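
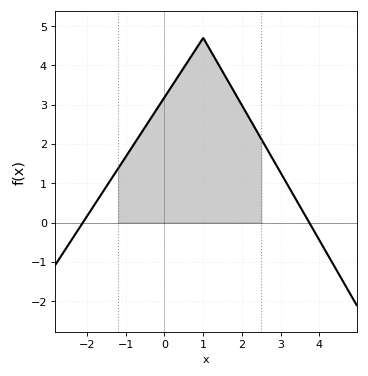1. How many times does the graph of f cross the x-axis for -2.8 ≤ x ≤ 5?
2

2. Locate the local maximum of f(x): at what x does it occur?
1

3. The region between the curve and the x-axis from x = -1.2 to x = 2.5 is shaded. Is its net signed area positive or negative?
positive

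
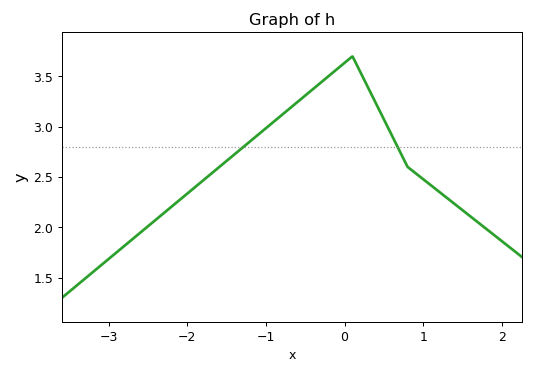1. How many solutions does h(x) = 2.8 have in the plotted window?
2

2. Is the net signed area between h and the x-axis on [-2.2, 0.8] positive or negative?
positive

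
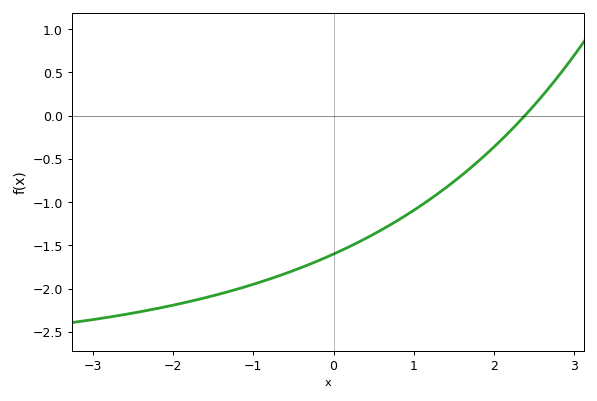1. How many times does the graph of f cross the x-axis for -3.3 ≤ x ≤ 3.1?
1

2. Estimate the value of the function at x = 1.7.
-0.6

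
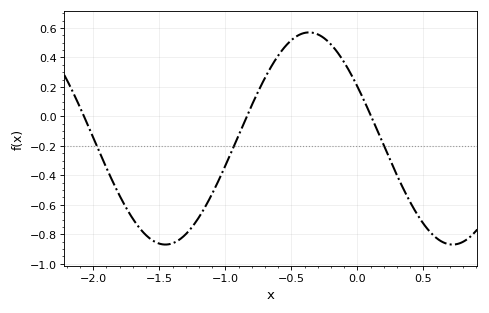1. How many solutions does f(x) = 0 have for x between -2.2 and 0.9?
3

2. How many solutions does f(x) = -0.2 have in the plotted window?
3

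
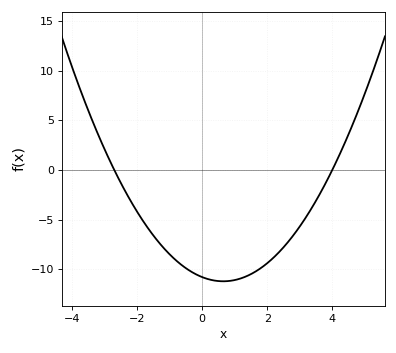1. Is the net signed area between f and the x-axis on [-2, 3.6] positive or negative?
negative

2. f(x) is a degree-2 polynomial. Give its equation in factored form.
y = 1(x + 2.7)(x - 4)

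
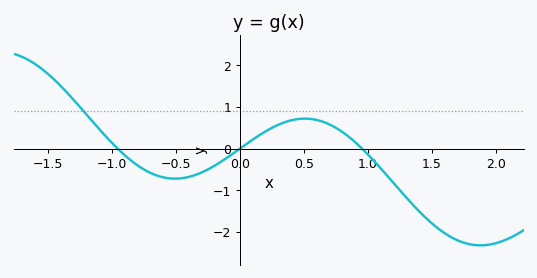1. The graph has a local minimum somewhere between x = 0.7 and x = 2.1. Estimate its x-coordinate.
1.88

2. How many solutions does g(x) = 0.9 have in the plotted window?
1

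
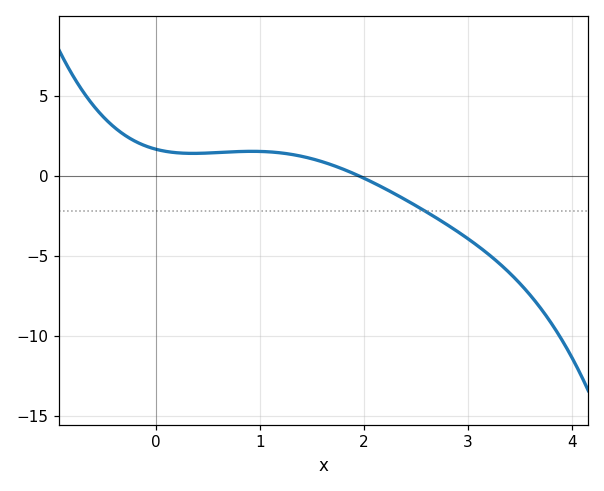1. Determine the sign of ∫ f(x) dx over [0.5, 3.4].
negative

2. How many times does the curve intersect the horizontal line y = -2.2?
1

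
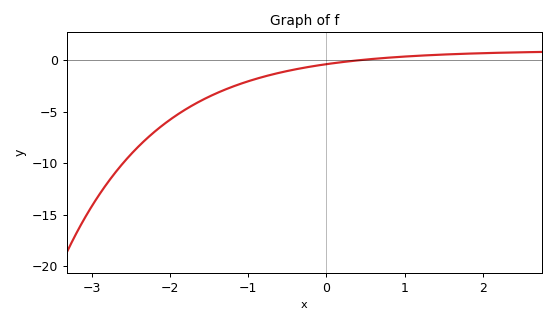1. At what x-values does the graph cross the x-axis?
0.402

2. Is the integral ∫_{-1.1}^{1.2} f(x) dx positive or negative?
negative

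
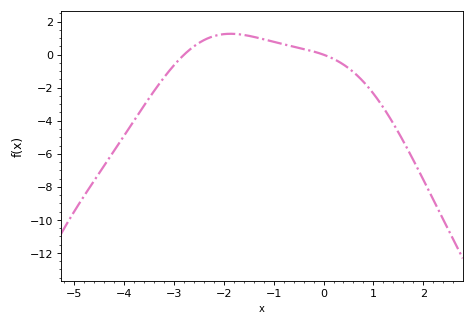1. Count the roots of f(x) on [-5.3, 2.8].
2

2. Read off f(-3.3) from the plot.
-1.8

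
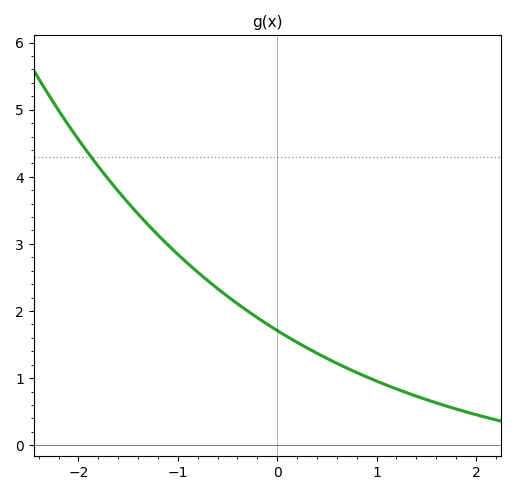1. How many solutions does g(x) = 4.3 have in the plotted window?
1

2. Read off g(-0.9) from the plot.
2.7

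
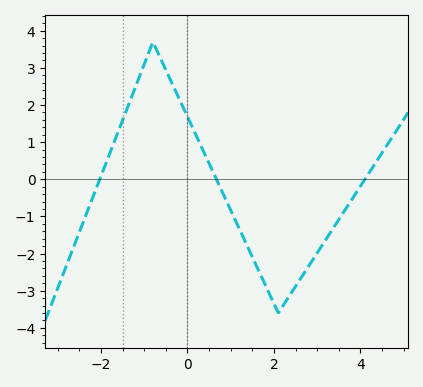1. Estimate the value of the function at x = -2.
0.085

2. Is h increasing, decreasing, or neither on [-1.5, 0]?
neither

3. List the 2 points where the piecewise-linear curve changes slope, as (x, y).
(-0.8, 3.7); (2.1, -3.6)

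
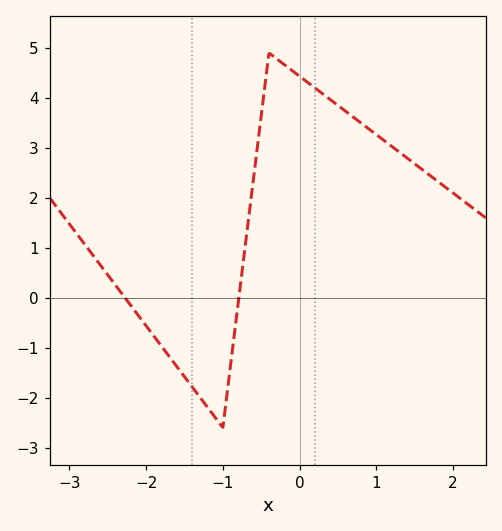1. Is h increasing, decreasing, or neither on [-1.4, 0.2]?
neither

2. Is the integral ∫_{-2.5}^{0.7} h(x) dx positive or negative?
positive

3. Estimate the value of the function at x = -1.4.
-1.78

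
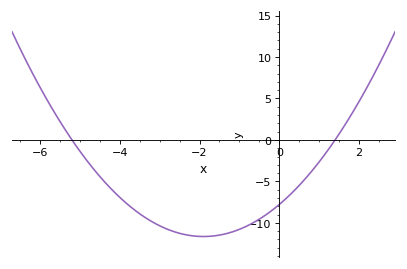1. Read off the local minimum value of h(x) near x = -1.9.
-11.5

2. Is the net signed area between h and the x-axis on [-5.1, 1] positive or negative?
negative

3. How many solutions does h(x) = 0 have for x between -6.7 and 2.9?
2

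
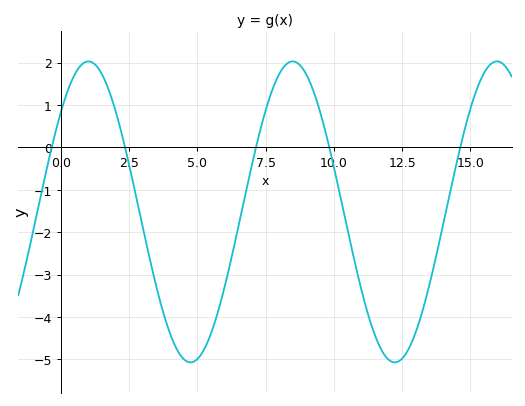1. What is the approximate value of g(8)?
1.7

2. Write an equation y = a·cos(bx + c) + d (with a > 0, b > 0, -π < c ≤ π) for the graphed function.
y = 3.55cos(0.84x - 0.85) - 1.52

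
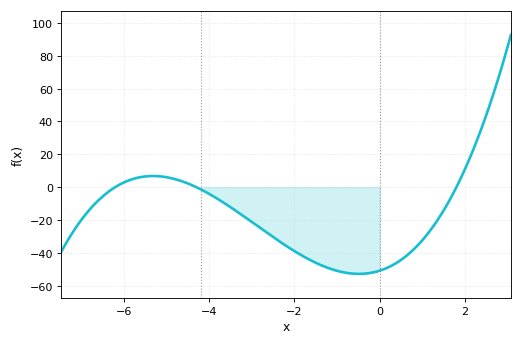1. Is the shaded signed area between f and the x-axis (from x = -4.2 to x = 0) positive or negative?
negative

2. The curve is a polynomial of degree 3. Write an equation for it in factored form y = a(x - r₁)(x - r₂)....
y = 1.06(x + 6.2)(x + 4.3)(x - 1.8)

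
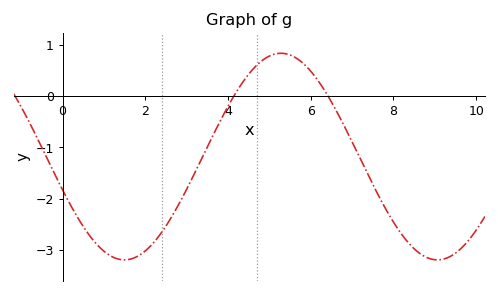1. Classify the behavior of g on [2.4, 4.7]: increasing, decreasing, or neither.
increasing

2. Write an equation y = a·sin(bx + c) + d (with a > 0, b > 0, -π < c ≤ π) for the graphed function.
y = 2.01sin(0.83x - 2.8) - 1.18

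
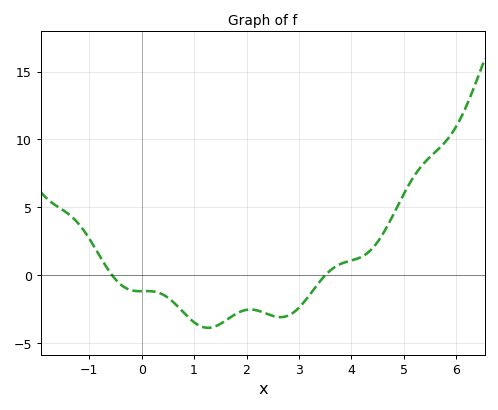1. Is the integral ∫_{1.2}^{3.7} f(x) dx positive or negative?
negative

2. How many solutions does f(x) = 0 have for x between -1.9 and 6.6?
2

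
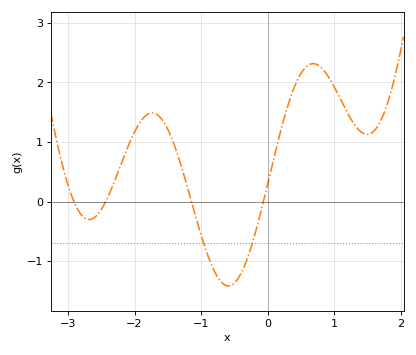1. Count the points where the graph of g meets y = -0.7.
2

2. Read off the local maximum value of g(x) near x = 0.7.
2.32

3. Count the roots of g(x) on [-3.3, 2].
4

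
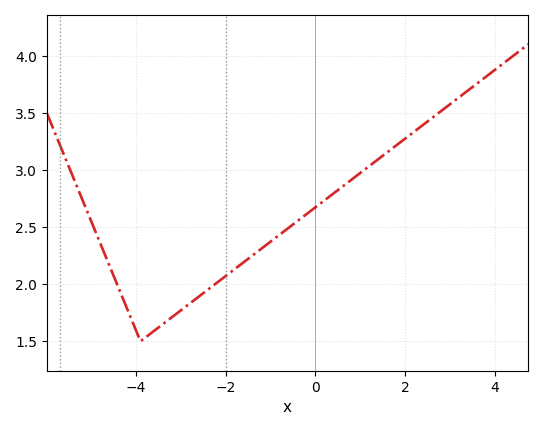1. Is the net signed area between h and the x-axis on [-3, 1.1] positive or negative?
positive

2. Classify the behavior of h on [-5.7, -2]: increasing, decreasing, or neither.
neither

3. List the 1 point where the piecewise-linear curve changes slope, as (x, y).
(-3.9, 1.5)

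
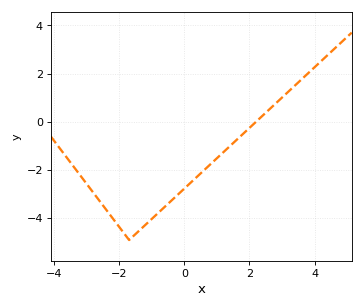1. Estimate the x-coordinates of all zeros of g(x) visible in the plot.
2.2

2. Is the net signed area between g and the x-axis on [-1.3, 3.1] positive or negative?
negative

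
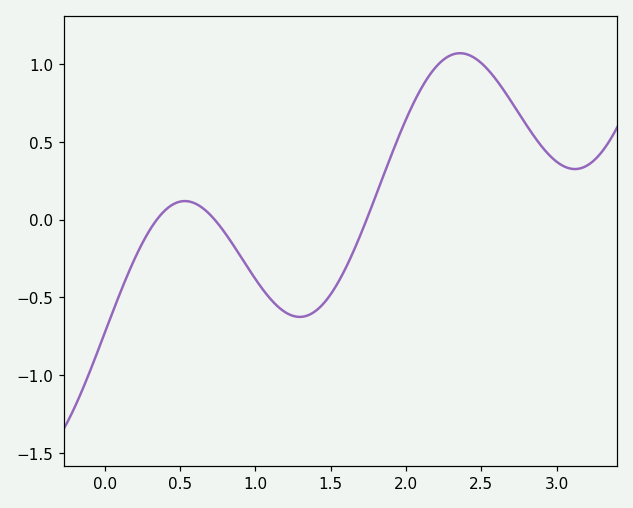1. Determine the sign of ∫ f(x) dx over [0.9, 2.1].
negative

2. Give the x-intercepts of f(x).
0.35, 0.75, 1.75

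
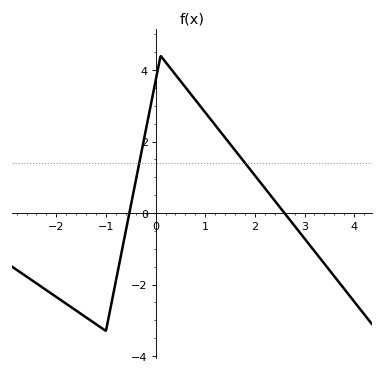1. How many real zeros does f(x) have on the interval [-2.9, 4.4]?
2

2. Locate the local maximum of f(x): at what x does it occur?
0.1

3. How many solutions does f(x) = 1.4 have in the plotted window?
2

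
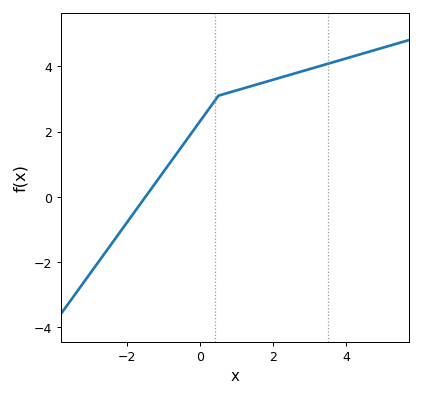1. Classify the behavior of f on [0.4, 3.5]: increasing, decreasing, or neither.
increasing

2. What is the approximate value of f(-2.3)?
-1.23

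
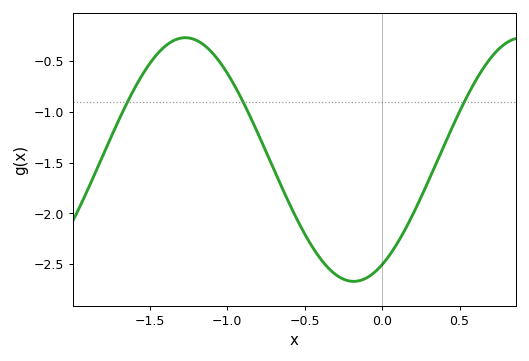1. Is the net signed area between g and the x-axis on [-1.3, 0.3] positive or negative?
negative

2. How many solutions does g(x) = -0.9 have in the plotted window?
3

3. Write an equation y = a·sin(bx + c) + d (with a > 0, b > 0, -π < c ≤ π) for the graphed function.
y = 1.2sin(2.89x - 1.04) - 1.47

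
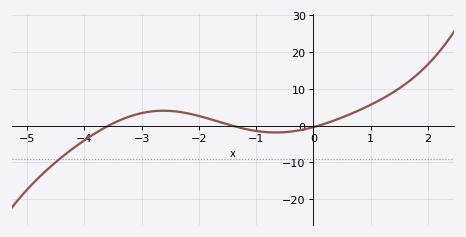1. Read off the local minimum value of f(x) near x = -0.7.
-1.86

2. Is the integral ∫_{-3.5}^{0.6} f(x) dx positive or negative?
positive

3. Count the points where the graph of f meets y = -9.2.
1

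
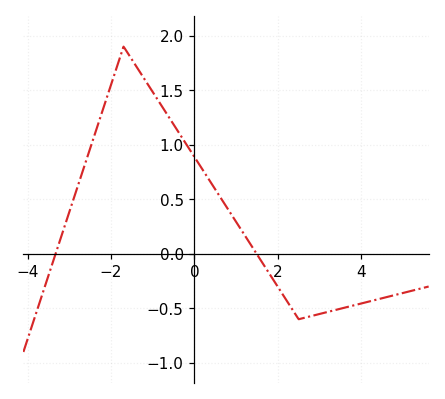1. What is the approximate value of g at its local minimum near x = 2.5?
-0.6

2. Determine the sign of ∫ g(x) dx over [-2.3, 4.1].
positive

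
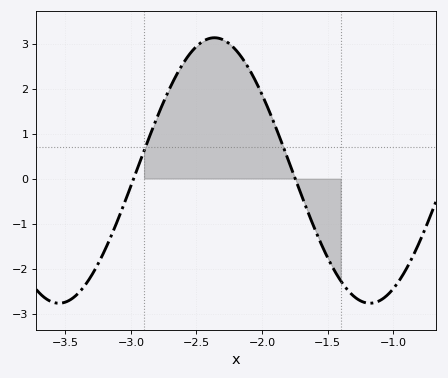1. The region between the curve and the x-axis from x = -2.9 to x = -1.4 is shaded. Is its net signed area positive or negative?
positive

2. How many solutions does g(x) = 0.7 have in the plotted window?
2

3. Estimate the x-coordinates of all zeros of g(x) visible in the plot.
-3, -1.75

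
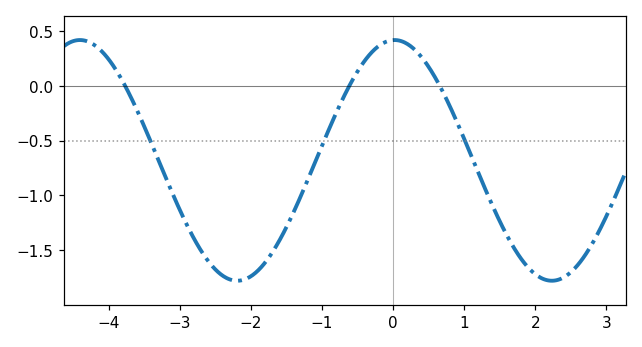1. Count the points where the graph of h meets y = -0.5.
3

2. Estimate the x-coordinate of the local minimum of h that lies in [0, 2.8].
2.23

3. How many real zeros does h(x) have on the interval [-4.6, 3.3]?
3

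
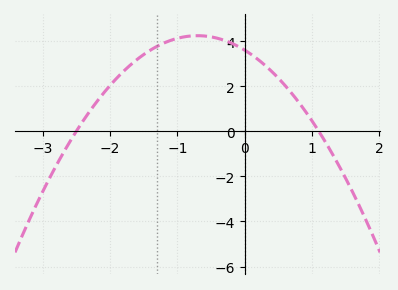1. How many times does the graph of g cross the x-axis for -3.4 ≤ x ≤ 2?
2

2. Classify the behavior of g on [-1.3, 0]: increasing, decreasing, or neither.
neither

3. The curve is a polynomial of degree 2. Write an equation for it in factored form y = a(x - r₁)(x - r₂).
y = -1.31(x + 2.5)(x - 1.1)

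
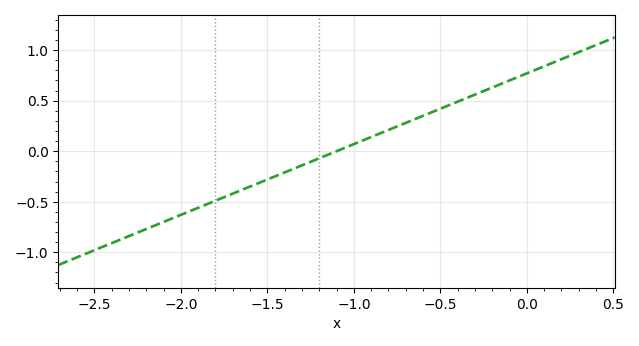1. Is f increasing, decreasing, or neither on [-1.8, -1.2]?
increasing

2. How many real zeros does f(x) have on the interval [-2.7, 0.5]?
1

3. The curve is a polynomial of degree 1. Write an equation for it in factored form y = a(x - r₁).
y = 0.7(x + 1.1)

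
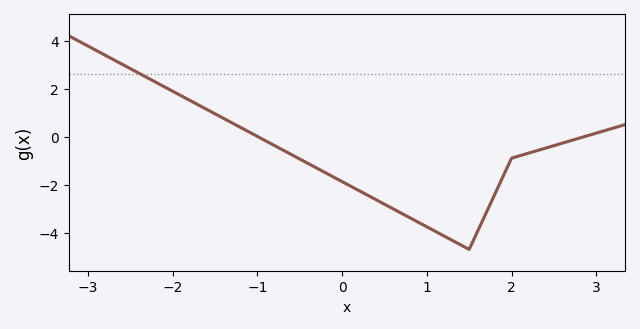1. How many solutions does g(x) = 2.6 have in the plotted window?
1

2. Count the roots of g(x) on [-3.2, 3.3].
2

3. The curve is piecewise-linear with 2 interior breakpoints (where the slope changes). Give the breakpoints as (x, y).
(1.5, -4.7); (2, -0.9)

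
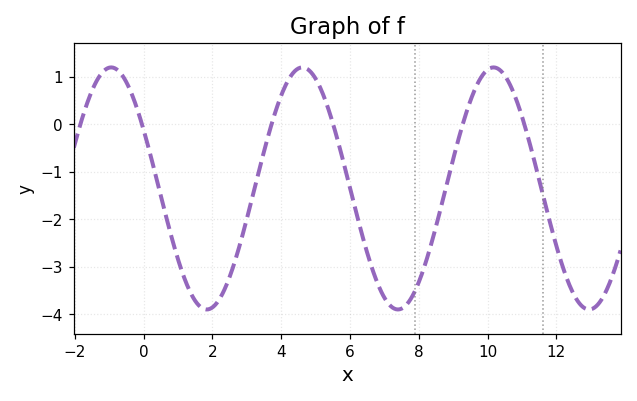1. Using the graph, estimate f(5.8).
-0.767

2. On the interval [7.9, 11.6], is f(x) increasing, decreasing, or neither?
neither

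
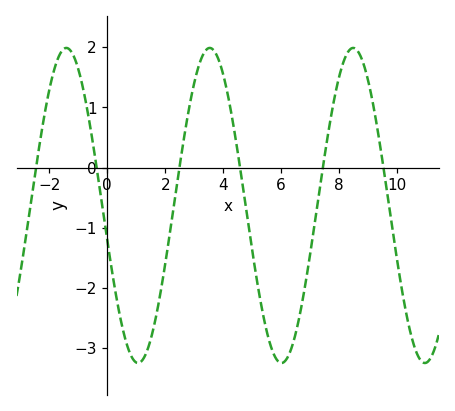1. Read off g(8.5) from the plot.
2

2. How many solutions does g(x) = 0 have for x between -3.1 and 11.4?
6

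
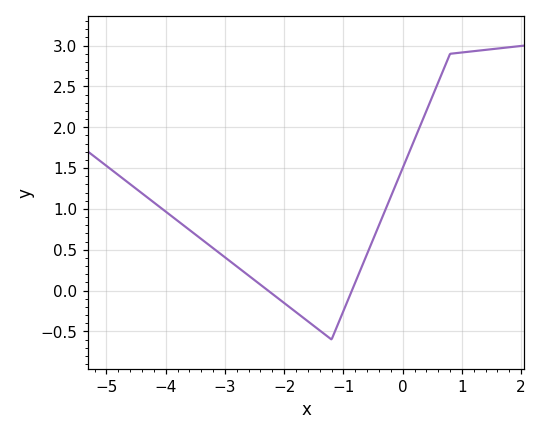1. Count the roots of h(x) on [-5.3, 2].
2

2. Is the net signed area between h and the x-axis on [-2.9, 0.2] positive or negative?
positive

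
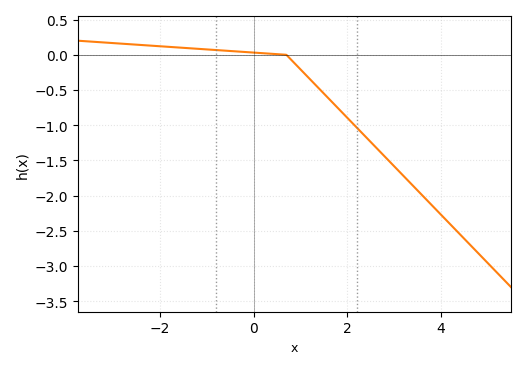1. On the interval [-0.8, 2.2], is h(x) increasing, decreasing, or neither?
decreasing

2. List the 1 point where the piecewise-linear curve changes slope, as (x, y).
(0.7, 0)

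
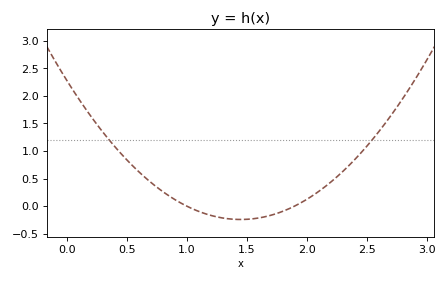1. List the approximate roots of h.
1, 1.9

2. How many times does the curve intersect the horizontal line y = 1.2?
2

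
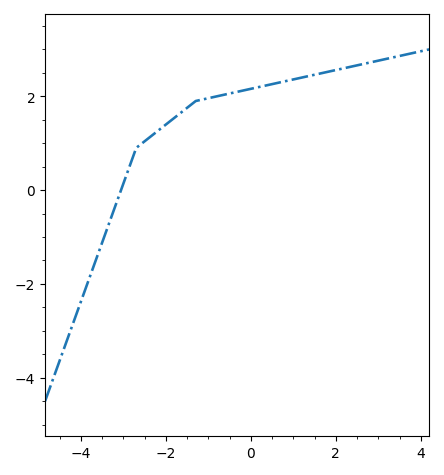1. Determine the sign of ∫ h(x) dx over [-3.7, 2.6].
positive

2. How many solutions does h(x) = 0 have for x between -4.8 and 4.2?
1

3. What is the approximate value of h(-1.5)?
1.76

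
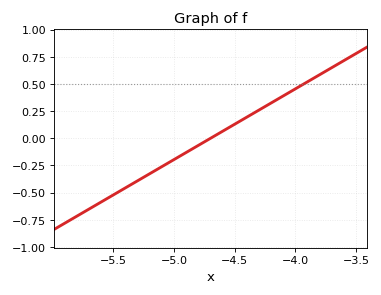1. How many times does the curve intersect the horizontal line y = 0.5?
1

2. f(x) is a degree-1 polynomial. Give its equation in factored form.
y = 0.65(x + 4.7)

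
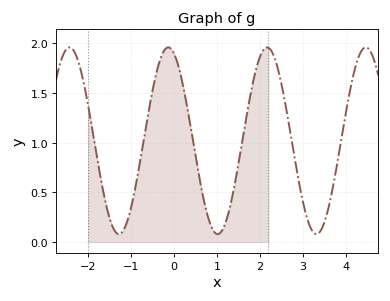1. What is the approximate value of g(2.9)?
0.65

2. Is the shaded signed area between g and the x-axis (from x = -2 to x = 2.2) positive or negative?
positive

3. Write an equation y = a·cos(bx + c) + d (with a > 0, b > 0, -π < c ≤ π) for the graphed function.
y = 0.94cos(2.7x + 0.36) + 1.02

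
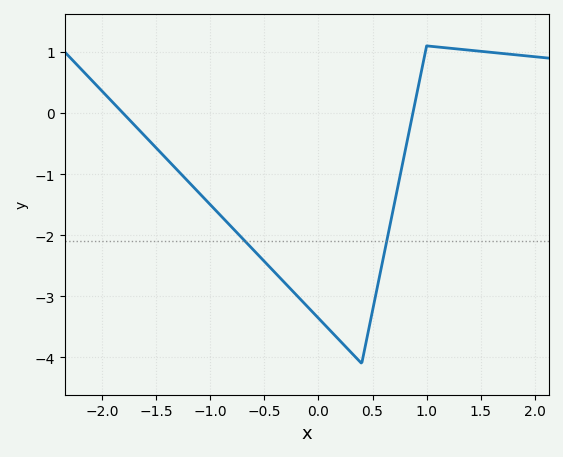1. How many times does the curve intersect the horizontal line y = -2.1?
2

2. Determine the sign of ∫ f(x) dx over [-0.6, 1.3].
negative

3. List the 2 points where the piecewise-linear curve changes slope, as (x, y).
(0.4, -4.1); (1, 1.1)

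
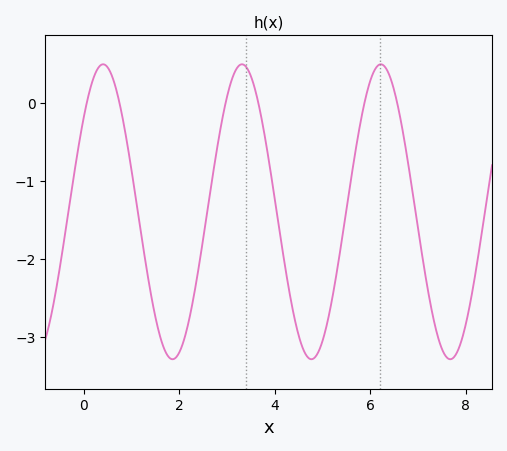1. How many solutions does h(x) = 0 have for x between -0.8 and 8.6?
6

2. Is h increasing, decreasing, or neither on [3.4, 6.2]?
neither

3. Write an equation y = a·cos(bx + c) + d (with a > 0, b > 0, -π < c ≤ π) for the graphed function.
y = 1.89cos(2.16x - 0.88) - 1.4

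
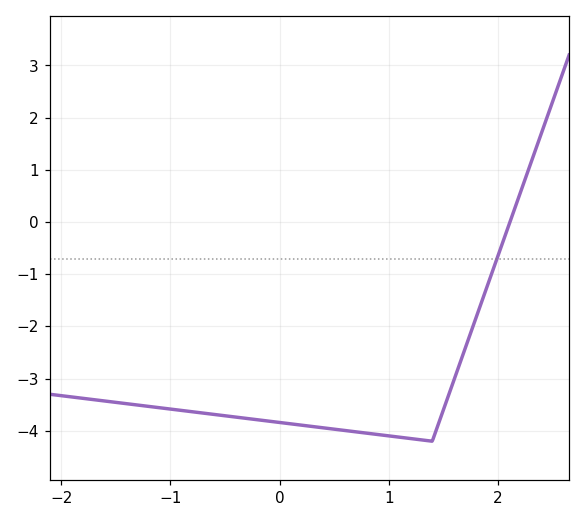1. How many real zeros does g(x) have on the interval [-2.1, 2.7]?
1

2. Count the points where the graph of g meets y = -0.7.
1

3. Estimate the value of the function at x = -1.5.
-3.46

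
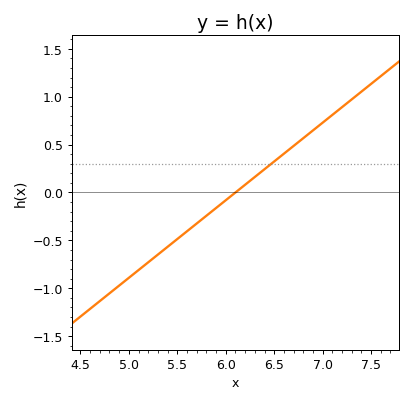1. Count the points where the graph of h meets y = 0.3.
1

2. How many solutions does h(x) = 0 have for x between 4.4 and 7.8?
1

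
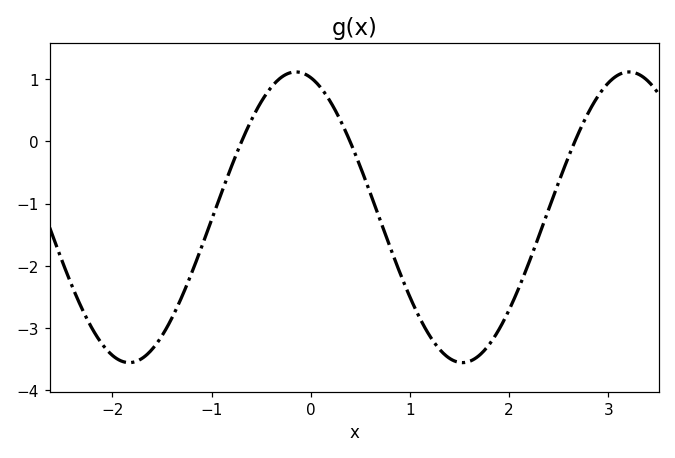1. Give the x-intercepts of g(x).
-0.697, 0.397, 2.66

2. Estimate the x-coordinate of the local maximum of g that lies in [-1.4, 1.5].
-0.151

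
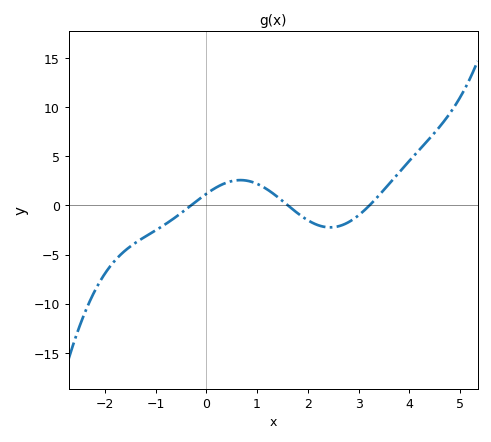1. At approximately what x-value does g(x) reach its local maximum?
0.6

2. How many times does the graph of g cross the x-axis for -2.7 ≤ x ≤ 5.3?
3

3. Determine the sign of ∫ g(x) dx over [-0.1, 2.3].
positive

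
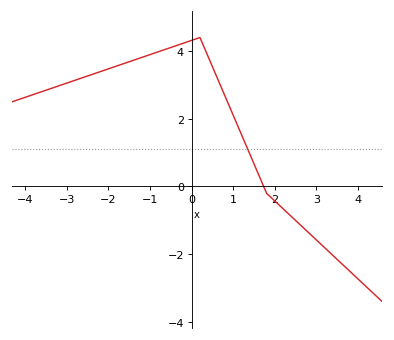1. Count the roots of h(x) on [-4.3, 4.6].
1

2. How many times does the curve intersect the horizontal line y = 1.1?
1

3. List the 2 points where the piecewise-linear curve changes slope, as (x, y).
(0.2, 4.4); (1.8, -0.2)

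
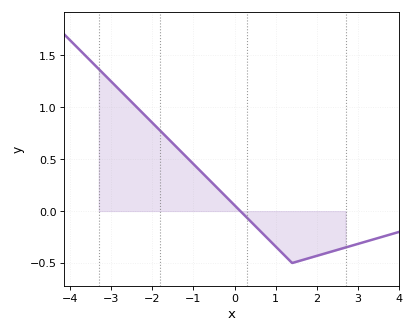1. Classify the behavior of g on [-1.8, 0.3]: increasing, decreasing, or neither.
decreasing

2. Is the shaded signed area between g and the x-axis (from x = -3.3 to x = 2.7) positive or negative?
positive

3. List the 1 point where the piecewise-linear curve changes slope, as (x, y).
(1.4, -0.5)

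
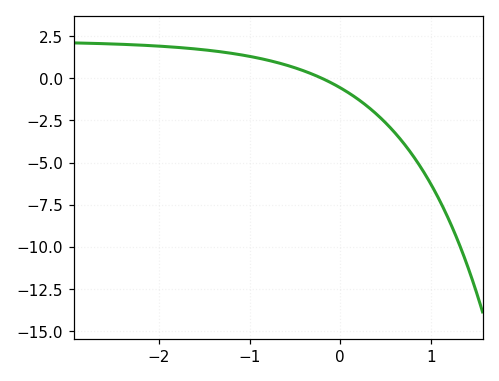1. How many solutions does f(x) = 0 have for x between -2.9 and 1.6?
1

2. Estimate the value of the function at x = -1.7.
1.8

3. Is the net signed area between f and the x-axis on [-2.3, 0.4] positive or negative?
positive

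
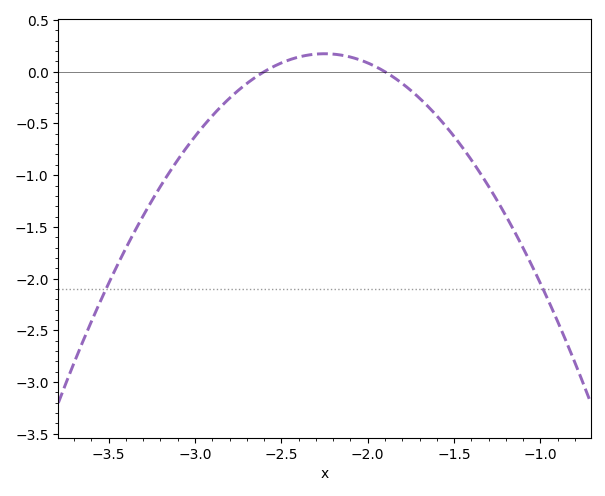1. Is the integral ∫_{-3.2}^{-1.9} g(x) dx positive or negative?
negative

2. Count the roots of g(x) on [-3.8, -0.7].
2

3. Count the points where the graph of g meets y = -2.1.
2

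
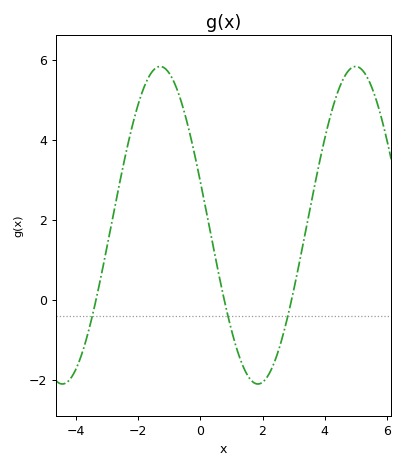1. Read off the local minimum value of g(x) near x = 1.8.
-2.11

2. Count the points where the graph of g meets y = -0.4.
3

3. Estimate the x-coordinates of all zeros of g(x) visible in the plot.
-3.35, 0.768, 2.93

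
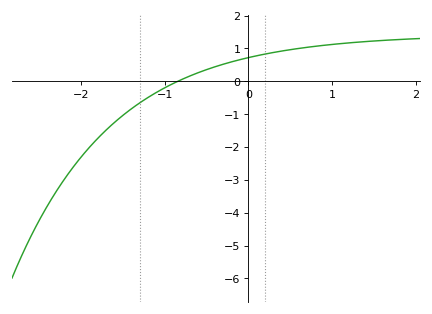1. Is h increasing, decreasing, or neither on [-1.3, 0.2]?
increasing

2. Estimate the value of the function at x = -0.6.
0.262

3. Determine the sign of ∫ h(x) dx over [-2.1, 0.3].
negative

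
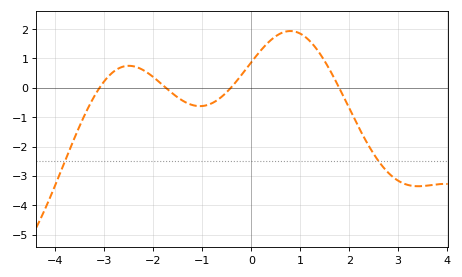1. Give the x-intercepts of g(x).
-3.2, -1.8, -0.4, 1.8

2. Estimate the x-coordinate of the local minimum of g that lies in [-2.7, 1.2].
-1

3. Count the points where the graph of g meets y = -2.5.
2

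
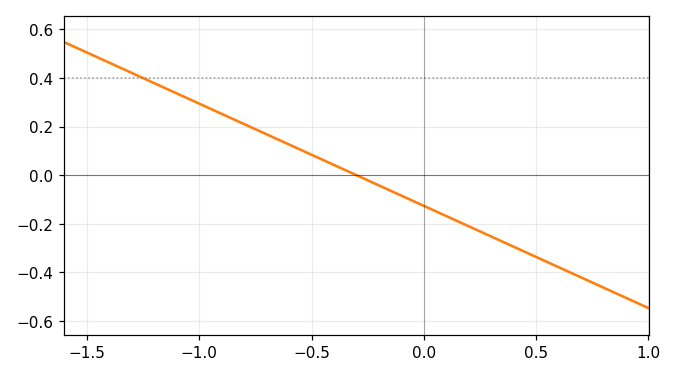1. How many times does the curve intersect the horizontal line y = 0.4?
1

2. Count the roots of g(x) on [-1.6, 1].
1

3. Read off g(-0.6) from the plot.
0.12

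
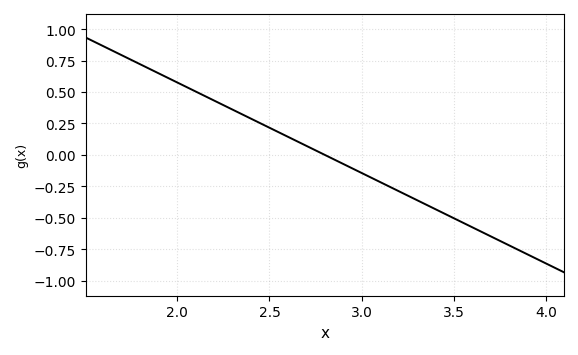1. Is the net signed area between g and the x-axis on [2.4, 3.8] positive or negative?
negative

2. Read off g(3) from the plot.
-0.15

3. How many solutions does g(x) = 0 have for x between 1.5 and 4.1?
1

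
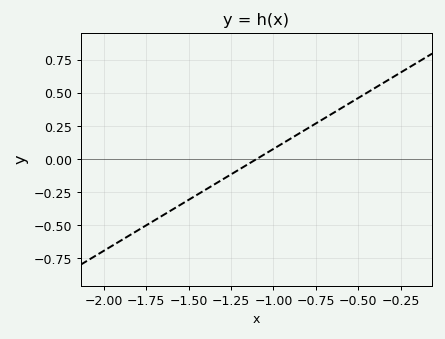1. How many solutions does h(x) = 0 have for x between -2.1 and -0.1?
1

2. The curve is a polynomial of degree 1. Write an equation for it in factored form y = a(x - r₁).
y = 0.77(x + 1.1)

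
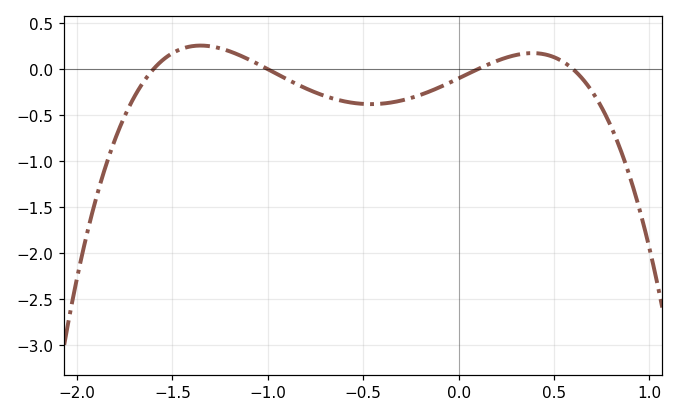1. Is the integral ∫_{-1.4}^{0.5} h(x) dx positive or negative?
negative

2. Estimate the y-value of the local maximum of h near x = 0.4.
0.2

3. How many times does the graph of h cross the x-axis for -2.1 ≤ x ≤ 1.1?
4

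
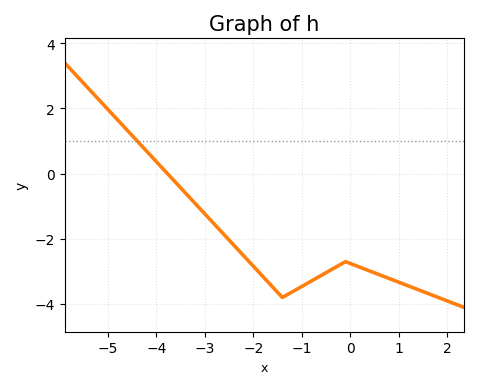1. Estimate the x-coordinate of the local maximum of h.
-0.2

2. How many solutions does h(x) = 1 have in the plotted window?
1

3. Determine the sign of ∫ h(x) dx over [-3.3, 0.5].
negative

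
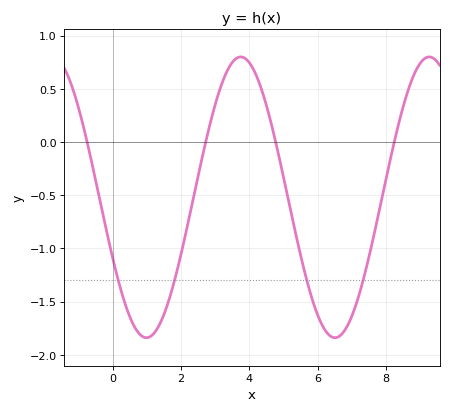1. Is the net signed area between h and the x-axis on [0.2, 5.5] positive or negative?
negative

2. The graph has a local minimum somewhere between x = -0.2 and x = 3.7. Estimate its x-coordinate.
0.989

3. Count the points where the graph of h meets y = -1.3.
4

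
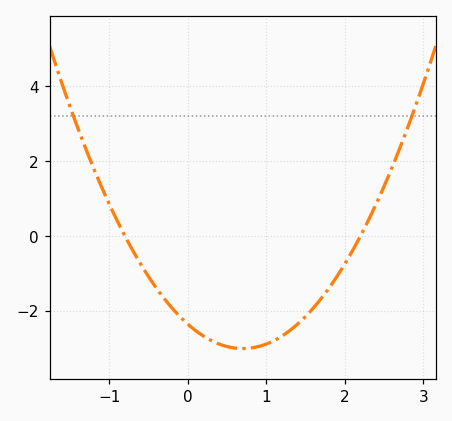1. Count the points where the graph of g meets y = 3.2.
2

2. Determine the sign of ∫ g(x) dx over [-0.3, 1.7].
negative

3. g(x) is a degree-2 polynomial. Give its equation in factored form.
y = 1.34(x + 0.8)(x - 2.2)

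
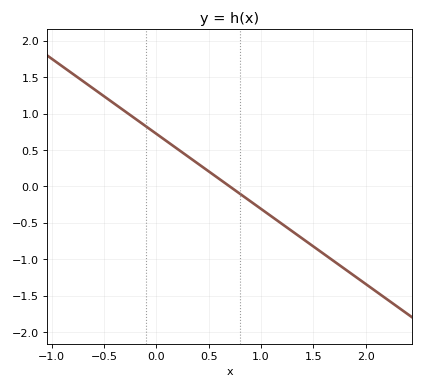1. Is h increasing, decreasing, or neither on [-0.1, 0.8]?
decreasing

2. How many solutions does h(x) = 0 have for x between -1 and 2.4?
1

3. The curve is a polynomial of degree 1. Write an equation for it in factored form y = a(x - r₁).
y = -1.03(x - 0.7)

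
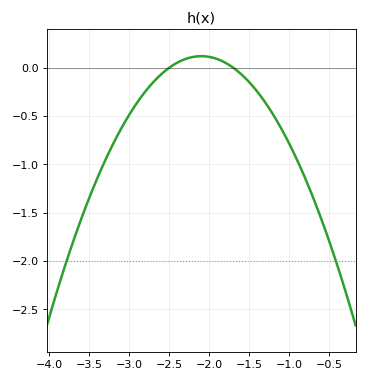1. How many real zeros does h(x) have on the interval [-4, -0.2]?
2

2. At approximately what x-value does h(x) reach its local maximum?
-2.1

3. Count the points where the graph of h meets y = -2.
2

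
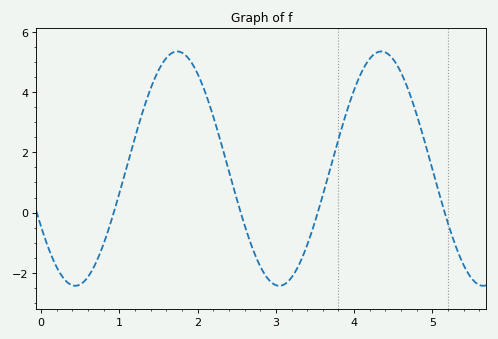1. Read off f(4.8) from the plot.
3.2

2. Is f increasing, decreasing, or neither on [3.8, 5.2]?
neither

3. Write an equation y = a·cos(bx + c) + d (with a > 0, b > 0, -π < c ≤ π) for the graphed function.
y = 3.89cos(2.4x + 2.1) + 1.46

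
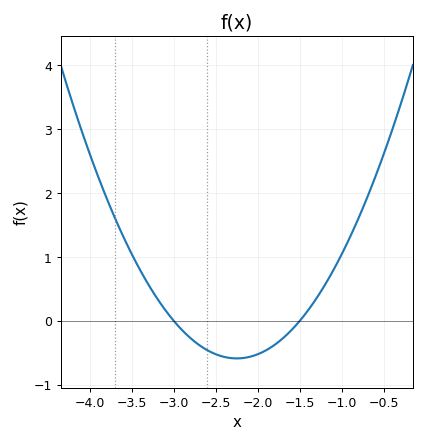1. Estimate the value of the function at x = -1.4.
0.2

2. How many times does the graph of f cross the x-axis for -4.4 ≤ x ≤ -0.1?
2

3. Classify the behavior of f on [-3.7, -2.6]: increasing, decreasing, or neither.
decreasing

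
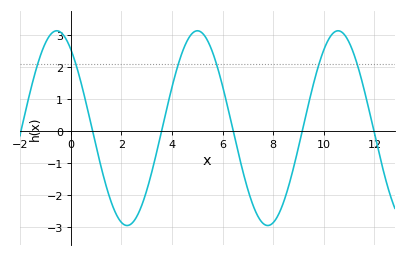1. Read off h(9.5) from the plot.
1.19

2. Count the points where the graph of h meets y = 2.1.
6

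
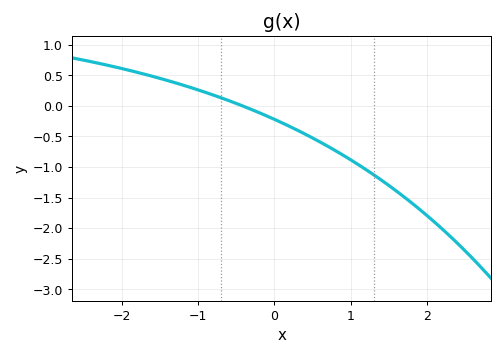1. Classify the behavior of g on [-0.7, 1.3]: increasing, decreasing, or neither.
decreasing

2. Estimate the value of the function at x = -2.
0.612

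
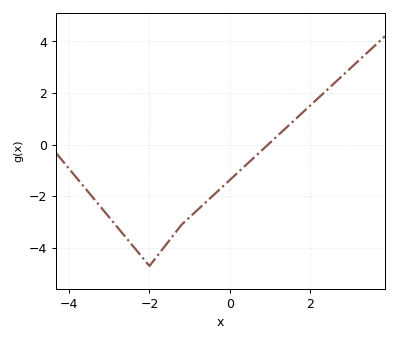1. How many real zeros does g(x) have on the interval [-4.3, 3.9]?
1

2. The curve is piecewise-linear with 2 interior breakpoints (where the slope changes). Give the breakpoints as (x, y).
(-2, -4.7); (-1.2, -3.1)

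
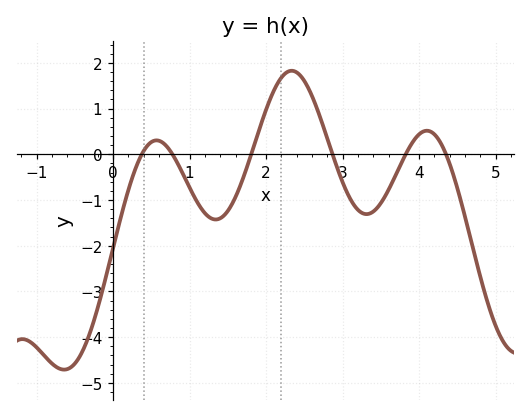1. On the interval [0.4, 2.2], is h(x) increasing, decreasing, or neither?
neither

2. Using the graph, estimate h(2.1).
1.39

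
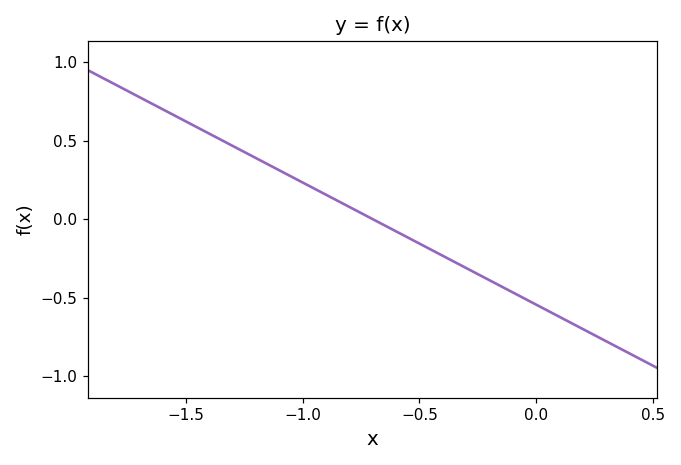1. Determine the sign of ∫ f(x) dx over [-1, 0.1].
negative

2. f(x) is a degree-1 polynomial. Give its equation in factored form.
y = -0.78(x + 0.7)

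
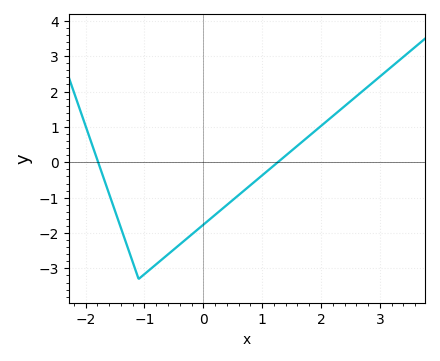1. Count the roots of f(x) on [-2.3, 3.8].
2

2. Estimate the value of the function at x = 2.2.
1.3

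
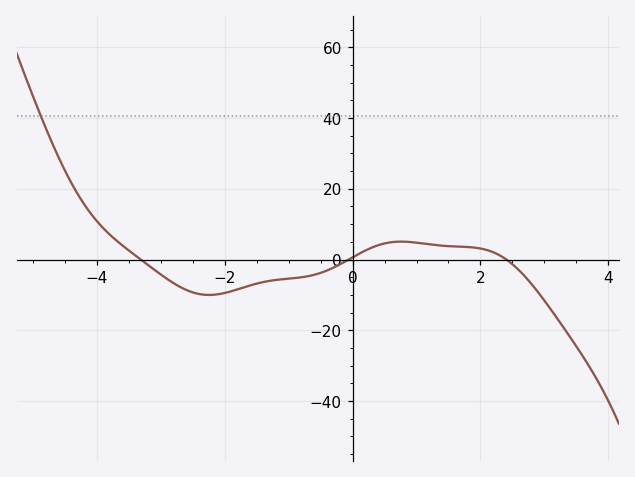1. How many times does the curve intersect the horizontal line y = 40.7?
1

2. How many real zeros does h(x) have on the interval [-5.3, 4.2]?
3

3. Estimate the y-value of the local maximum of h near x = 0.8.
6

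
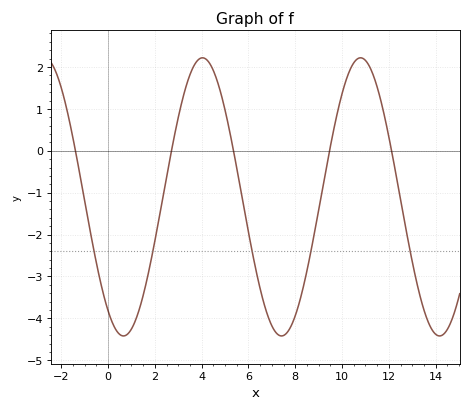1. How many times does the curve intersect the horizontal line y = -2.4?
5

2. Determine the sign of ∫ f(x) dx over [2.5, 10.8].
negative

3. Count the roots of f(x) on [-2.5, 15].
5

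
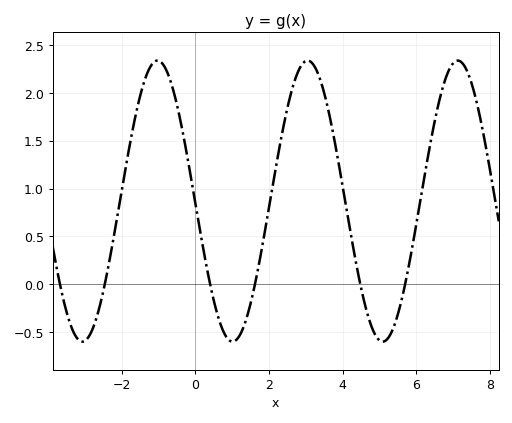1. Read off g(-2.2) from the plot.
0.54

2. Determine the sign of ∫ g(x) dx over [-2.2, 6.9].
positive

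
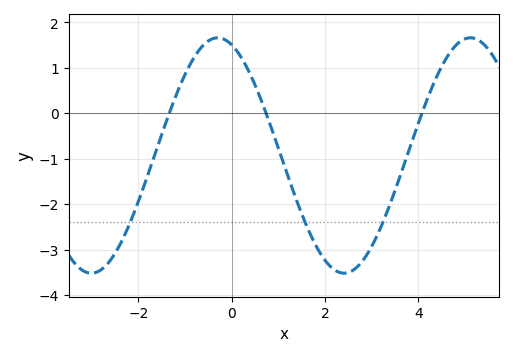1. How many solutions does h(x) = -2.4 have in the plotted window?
3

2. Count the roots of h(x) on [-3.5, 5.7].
3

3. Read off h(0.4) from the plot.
0.848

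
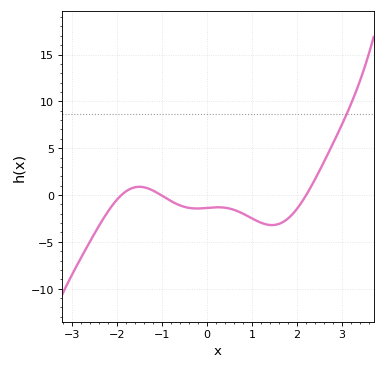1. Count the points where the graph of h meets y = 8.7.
1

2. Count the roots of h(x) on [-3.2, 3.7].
3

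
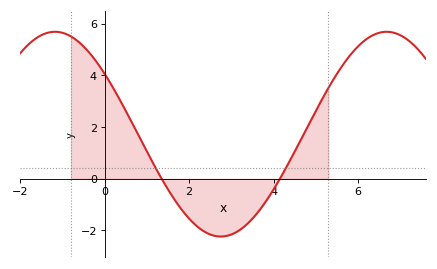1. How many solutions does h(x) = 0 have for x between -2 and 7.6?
2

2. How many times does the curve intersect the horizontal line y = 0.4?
2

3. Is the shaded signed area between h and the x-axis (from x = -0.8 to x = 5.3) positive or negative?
positive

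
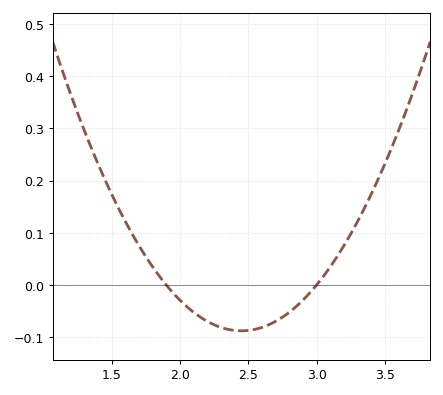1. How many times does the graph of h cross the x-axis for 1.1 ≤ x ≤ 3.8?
2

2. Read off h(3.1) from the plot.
0.035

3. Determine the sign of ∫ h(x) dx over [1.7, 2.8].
negative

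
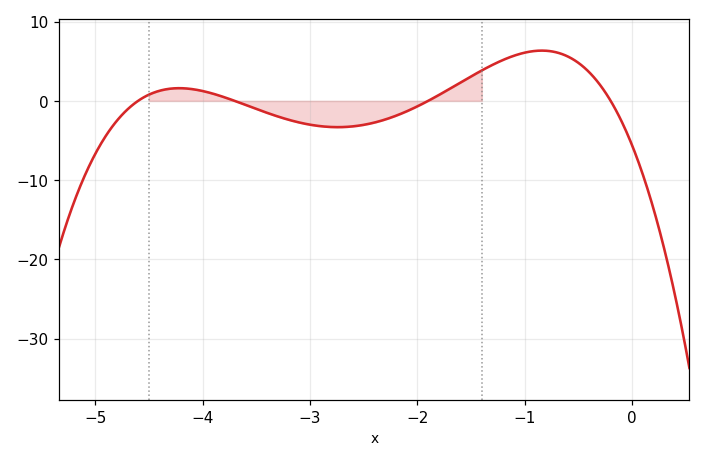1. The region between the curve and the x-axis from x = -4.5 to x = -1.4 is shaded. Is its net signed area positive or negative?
negative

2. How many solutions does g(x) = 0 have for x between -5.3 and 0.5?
4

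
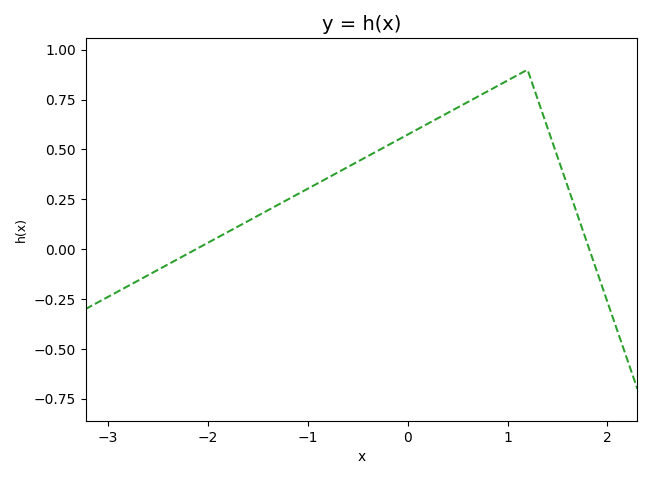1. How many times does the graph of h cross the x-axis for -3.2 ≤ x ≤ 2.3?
2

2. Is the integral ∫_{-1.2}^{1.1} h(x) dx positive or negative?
positive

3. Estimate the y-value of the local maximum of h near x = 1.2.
0.9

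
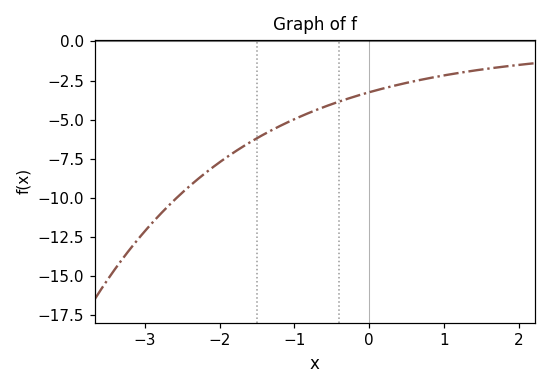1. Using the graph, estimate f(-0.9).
-4.8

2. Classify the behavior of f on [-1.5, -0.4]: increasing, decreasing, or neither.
increasing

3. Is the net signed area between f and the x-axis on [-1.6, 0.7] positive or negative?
negative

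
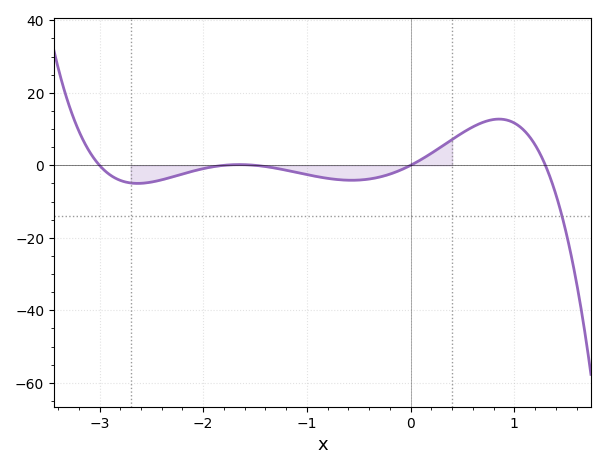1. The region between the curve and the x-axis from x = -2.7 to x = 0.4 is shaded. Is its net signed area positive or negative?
negative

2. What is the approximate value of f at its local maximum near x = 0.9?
12.7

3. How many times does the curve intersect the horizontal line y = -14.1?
1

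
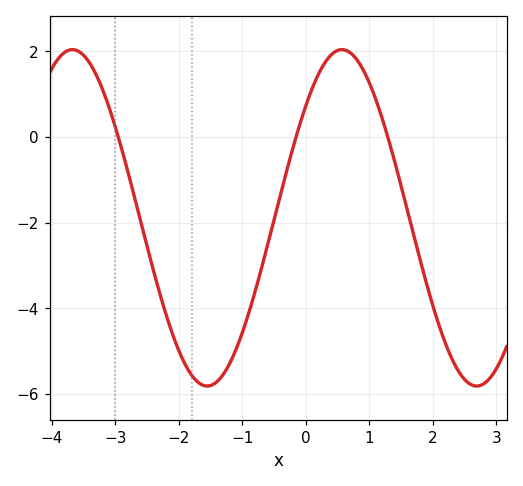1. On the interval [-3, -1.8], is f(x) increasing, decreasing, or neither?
decreasing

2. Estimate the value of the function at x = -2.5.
-2.6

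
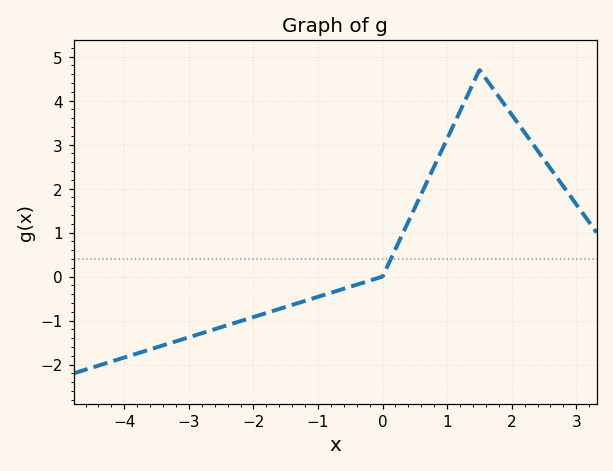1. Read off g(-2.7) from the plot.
-1.24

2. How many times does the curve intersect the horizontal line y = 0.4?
1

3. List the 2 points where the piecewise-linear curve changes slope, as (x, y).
(0, 0); (1.5, 4.7)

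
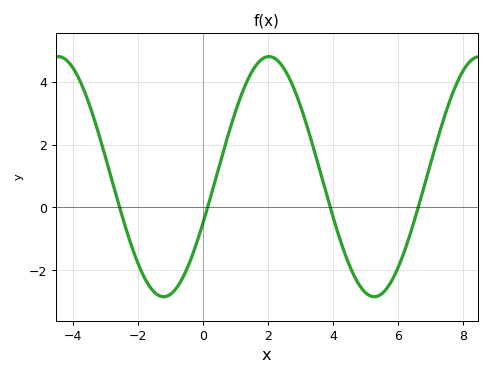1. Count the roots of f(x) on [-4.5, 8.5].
4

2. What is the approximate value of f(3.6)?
1.2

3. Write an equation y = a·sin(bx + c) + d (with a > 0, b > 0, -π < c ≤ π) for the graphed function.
y = 3.82sin(0.97x - 0.4) + 0.98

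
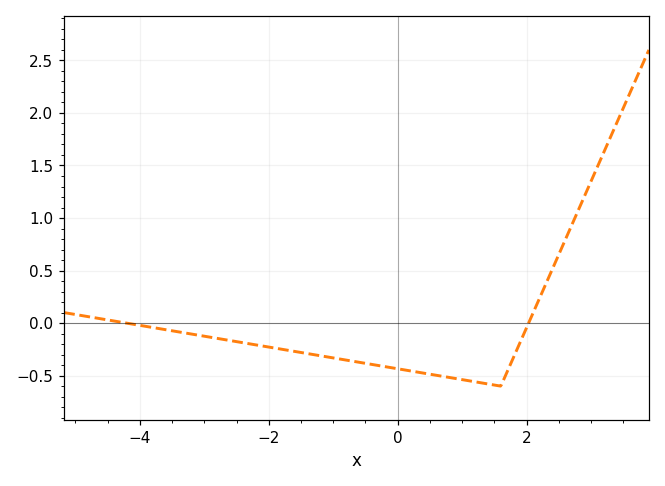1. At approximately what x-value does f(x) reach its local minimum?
1.6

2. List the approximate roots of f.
-4.2, 2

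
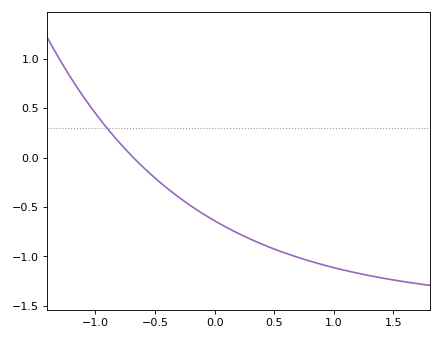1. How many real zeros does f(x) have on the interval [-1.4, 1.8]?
1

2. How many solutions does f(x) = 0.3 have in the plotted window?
1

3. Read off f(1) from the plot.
-1.1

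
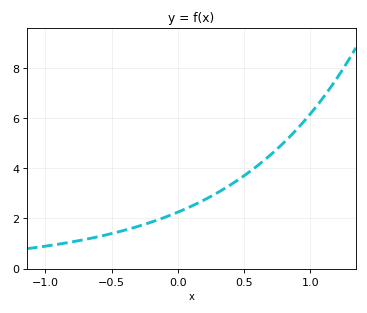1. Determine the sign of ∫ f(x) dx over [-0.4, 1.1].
positive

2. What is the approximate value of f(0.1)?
2.4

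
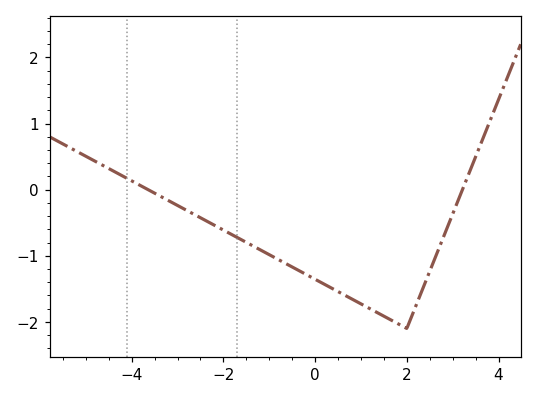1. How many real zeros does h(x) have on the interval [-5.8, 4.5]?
2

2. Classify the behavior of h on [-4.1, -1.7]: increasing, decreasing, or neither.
decreasing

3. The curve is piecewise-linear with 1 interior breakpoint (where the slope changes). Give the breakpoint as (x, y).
(2, -2.1)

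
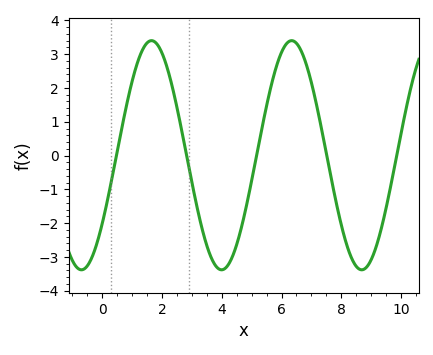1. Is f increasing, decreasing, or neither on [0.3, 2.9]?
neither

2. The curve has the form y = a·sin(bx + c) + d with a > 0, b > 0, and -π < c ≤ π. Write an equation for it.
y = 3.39sin(1.34x - 0.642) + 0.01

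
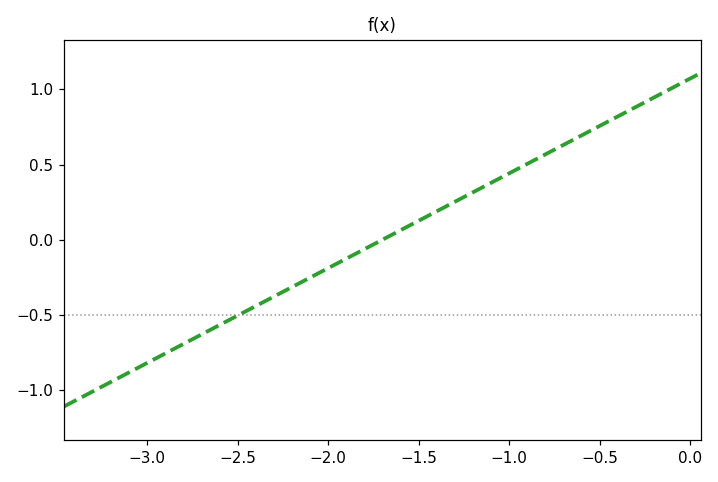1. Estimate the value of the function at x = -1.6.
0.063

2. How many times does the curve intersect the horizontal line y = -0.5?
1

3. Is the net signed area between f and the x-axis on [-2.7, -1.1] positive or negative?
negative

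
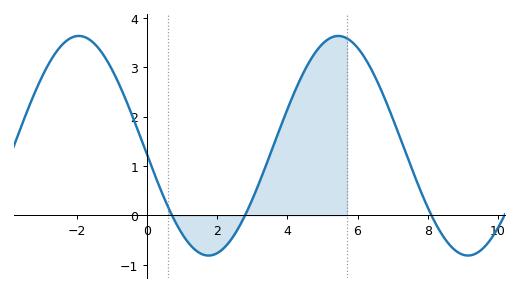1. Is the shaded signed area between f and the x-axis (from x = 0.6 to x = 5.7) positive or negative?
positive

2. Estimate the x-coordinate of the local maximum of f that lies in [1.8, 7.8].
5.4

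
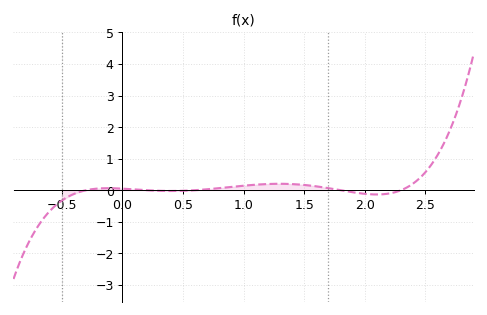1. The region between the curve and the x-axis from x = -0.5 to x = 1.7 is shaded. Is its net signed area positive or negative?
positive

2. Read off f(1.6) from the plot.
0.123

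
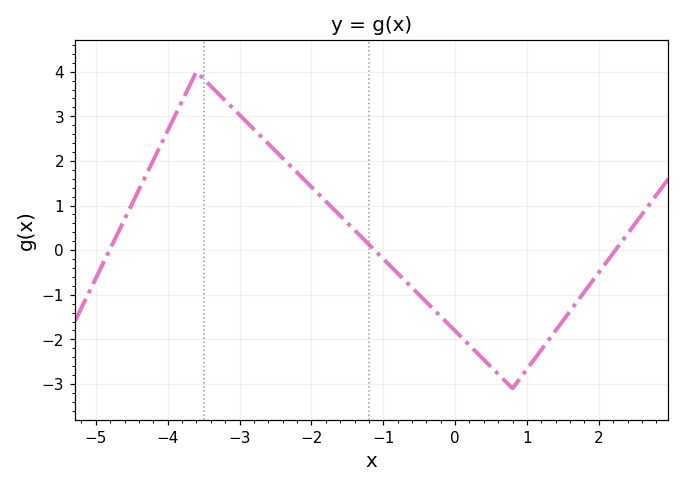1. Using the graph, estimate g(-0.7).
-0.68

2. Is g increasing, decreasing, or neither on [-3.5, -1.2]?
decreasing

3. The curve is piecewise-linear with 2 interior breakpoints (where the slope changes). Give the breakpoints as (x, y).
(-3.6, 4); (0.8, -3.1)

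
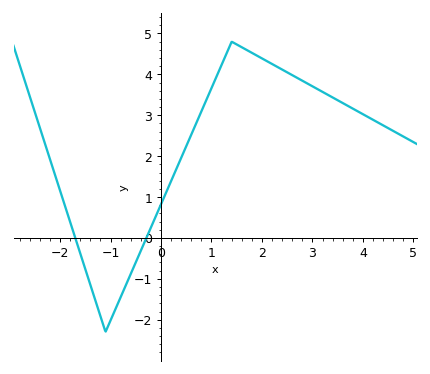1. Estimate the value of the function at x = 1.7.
4.6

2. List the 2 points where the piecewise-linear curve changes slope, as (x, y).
(-1.1, -2.3); (1.4, 4.8)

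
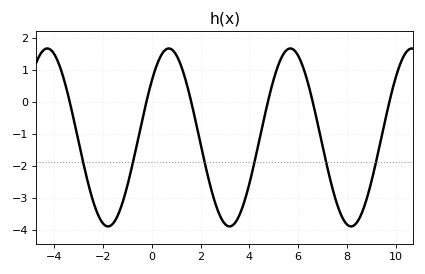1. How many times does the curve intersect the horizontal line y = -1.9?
6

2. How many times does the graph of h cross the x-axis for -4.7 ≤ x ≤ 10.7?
6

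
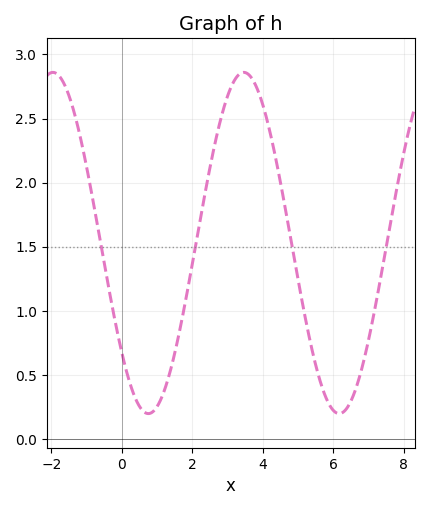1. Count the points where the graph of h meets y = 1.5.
4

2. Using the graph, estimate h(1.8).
1.05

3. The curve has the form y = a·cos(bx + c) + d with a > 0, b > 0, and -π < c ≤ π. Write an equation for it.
y = 1.33cos(1.2x + 2.3) + 1.53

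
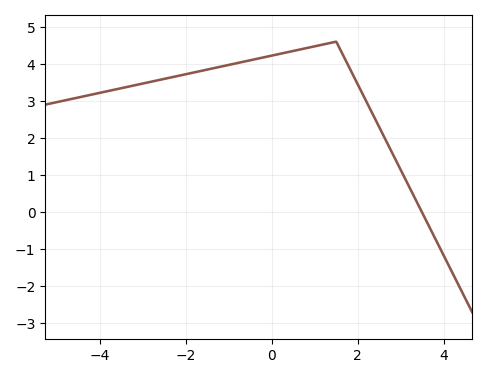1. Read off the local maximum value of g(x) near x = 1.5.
4.6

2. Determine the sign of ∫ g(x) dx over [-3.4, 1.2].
positive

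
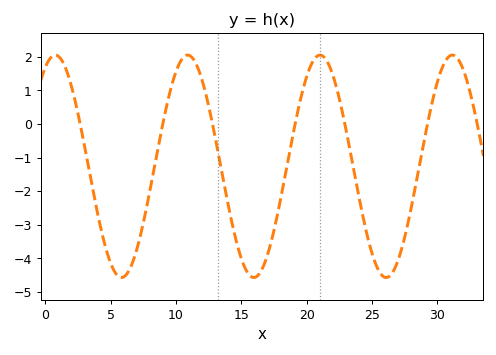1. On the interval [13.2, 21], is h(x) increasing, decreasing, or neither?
neither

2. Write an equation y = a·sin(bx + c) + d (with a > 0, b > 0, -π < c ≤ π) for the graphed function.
y = 3.31sin(0.62x + 1.1) - 1.26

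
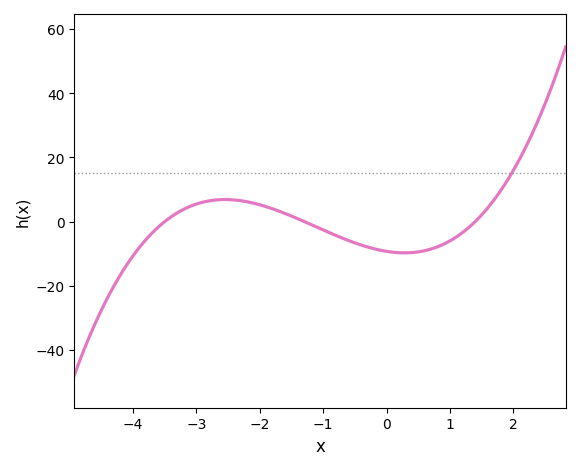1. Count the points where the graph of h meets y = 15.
1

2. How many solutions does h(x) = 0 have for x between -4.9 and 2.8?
3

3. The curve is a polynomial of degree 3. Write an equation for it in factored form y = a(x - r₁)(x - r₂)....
y = 1.46(x + 3.5)(x + 1.3)(x - 1.4)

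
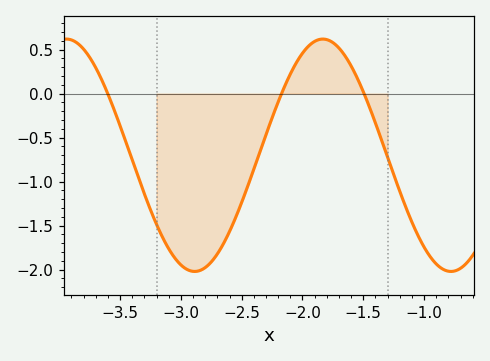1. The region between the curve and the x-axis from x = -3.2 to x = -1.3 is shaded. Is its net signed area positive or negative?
negative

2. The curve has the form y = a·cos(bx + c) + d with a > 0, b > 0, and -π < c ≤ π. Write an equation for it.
y = 1.32cos(3x - 0.82) - 0.7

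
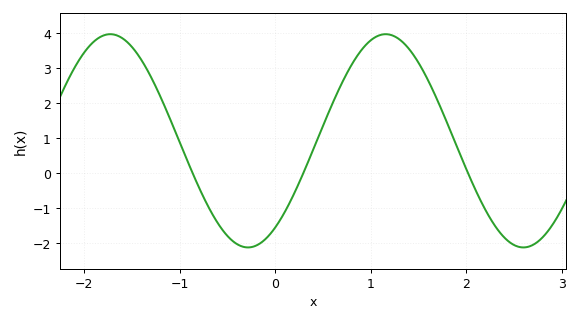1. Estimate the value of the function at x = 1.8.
1.43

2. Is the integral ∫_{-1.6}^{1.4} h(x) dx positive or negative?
positive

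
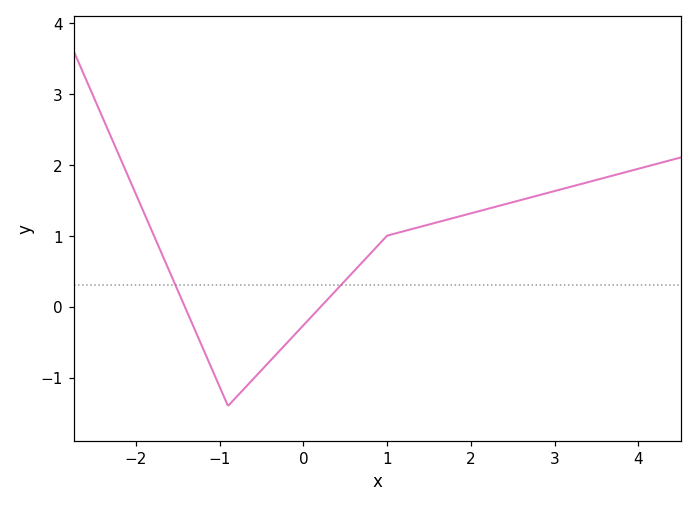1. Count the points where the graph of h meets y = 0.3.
2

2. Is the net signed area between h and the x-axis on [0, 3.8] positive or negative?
positive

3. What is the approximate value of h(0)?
-0.3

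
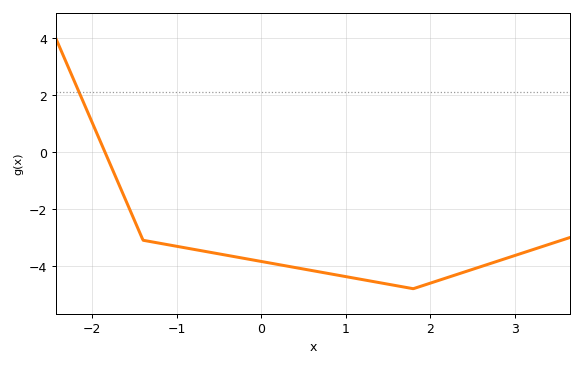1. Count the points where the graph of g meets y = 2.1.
1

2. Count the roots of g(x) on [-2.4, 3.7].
1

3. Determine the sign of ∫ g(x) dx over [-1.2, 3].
negative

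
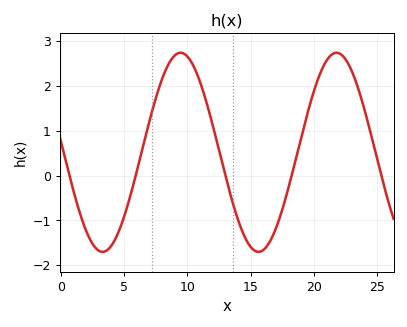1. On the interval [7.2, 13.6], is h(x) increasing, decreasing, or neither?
neither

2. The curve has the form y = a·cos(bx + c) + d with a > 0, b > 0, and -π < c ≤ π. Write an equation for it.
y = 2.22cos(0.51x + 1.5) + 0.52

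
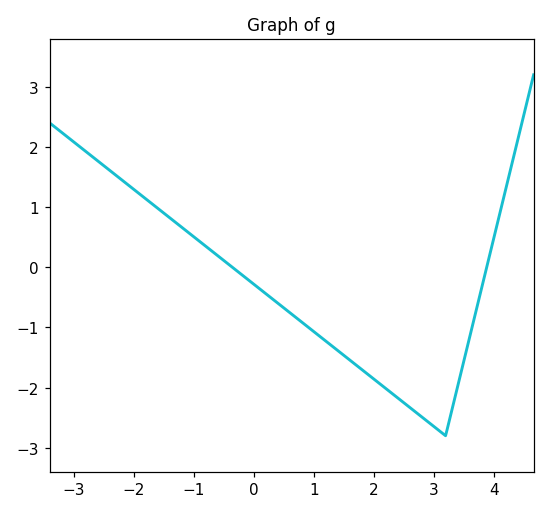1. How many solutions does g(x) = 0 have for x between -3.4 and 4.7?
2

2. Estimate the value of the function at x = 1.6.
-1.54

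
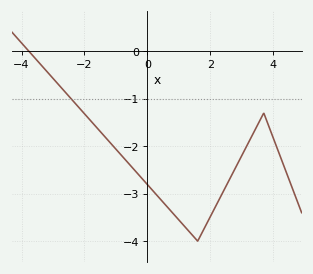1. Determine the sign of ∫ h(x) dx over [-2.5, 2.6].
negative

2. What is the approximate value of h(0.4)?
-3.11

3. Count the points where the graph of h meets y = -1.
1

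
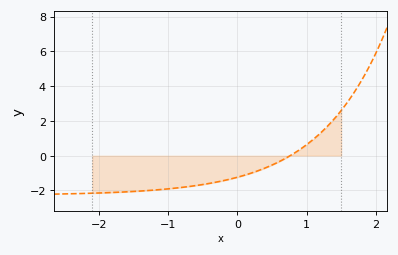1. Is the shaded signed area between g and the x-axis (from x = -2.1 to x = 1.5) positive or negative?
negative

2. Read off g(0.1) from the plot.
-1.2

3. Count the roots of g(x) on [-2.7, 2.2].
1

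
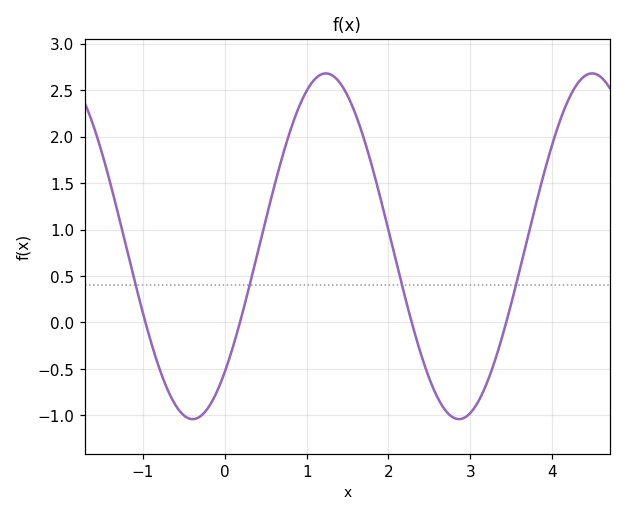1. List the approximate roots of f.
-1, 0.2, 2.3, 3.4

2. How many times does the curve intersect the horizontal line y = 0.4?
4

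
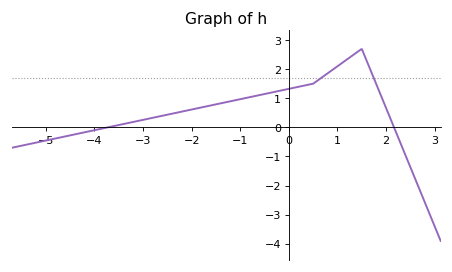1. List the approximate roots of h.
-3.8, 2.2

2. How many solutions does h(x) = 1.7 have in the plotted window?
2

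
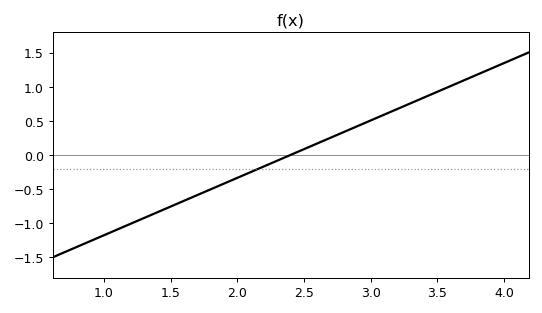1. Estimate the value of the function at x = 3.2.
0.65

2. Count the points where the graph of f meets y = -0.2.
1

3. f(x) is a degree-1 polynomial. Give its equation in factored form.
y = 0.84(x - 2.4)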